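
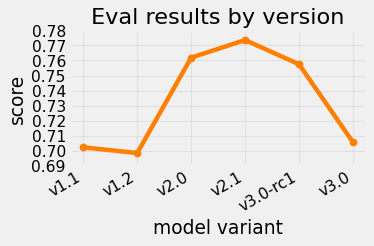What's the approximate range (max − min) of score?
≈ 0.07

Max v2.1 ≈ 0.77, min v1.2 ≈ 0.70; range ≈ 0.07.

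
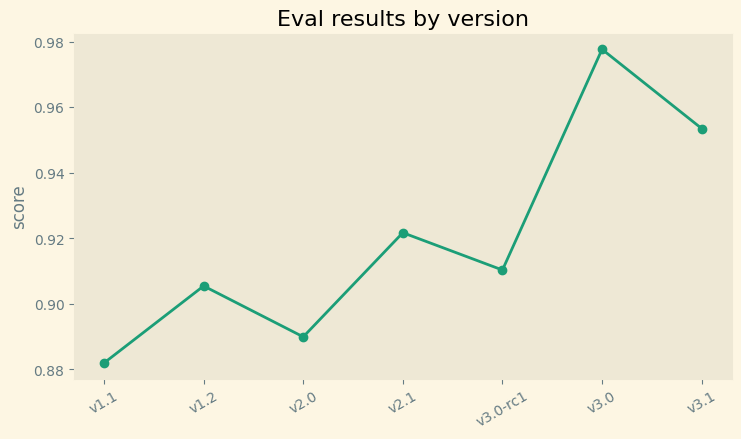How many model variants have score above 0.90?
Above 0.90: v1.2, v2.1, v3.0-rc1, v3.0, v3.1.

5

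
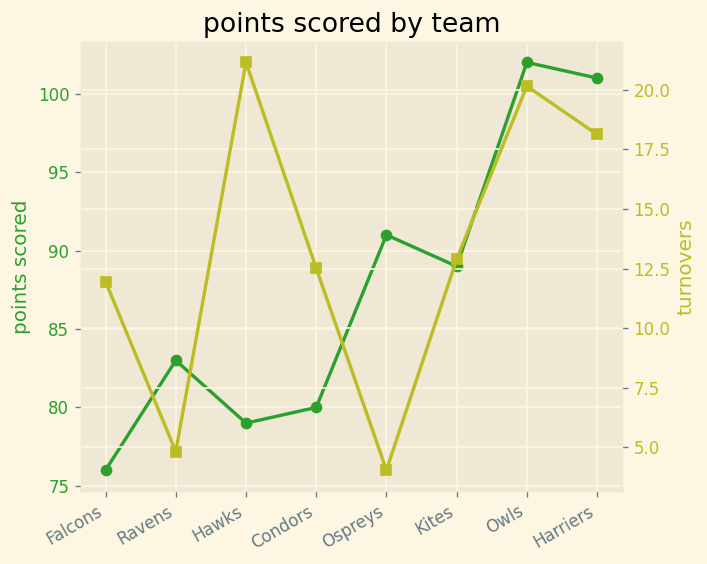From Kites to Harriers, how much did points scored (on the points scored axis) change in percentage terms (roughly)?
≈ +11.1%

Kites ≈ 90, Harriers ≈ 100; (100 − 90) / 90 ≈ +11.1%.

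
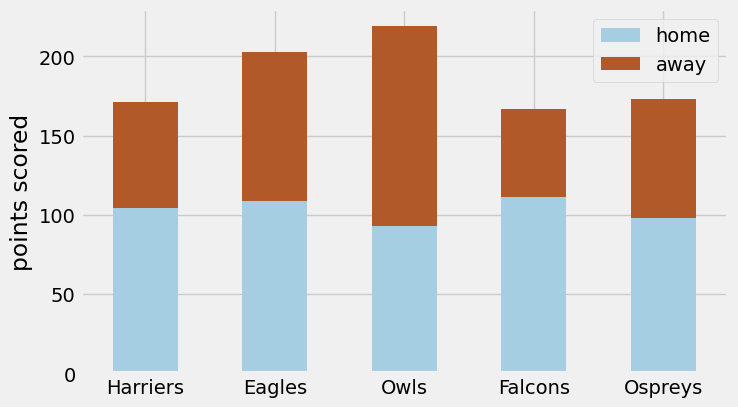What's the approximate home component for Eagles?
≈ 100

home top ≈ 100, bottom ≈ 0; segment ≈ 100.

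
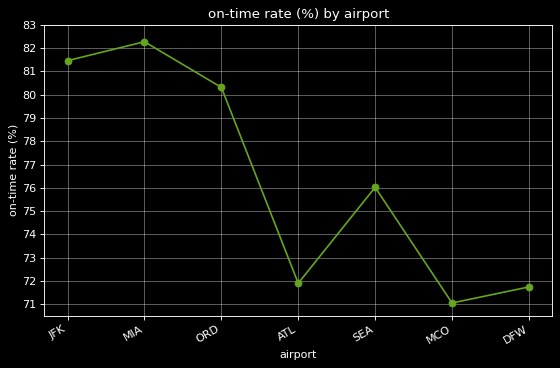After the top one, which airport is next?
JFK

Top 3: MIA ≈ 82, JFK ≈ 81, ORD ≈ 80.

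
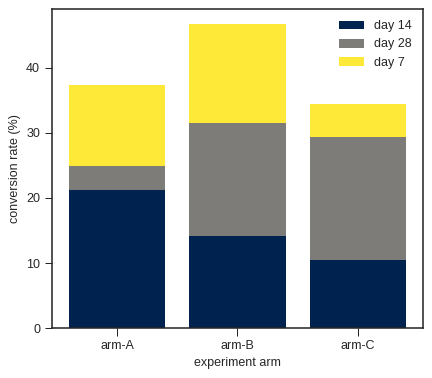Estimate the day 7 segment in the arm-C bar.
≈ 5

day 7 top ≈ 35, bottom ≈ 30; segment ≈ 5.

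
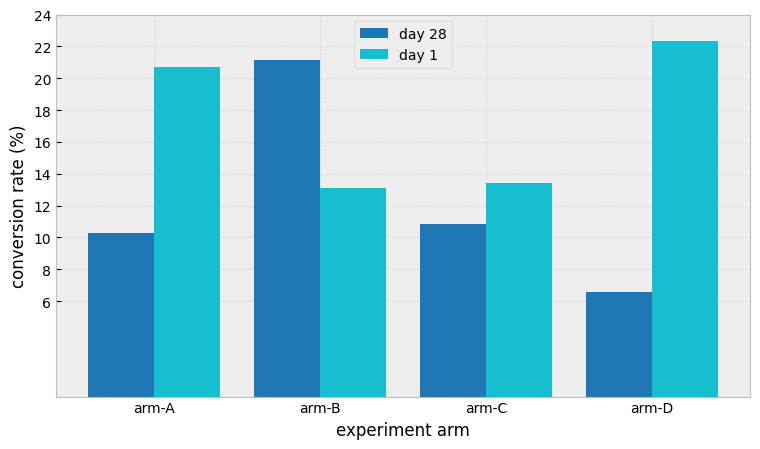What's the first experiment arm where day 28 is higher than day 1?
arm-A: day 28 ≈ 10 vs day 1 ≈ 20 (not yet); arm-B: day 28 ≈ 22 vs day 1 ≈ 14 (first crossover).

arm-B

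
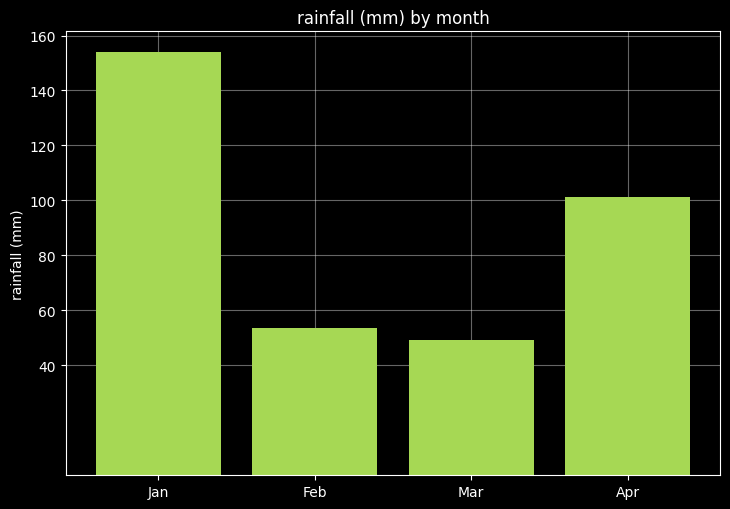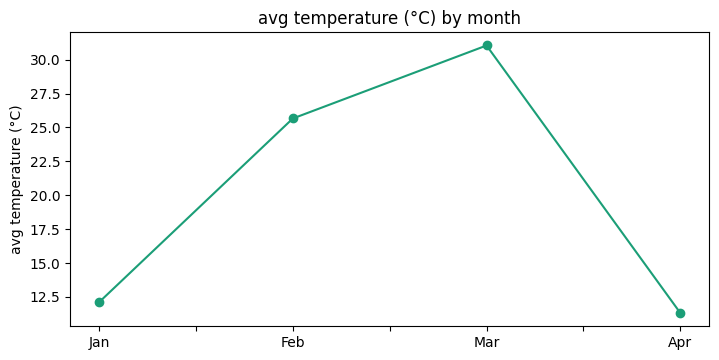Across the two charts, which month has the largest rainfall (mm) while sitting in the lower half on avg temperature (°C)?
Chart 2 median avg temperature (°C) ≈ 20; below-median months: Jan, Apr. Among those, Jan has the highest rainfall (mm) (≈ 160).

Jan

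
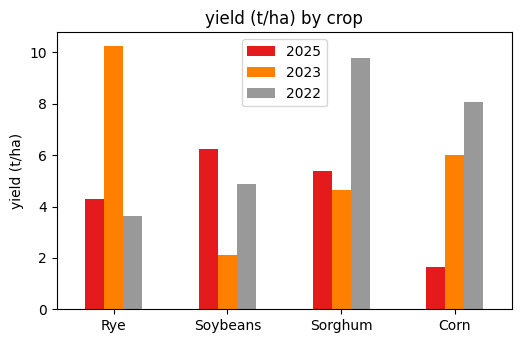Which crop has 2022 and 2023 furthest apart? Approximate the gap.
Rye: 2022 ≈ 4, 2023 ≈ 10 → gap ≈ 6. Next-largest (Sorghum) is only ≈ 5.

Rye, ≈ 6 t/ha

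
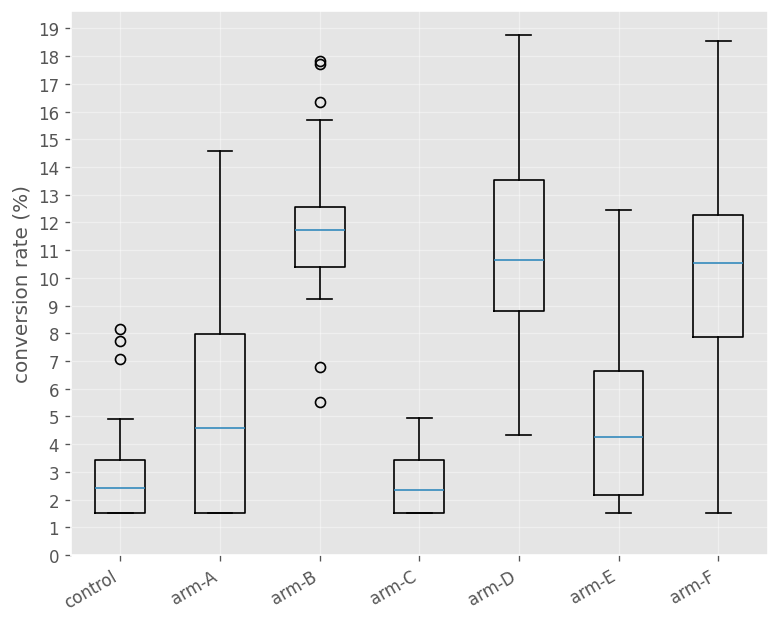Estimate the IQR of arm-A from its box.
≈ 6

Q3 ≈ 8, Q1 ≈ 2; IQR ≈ 6.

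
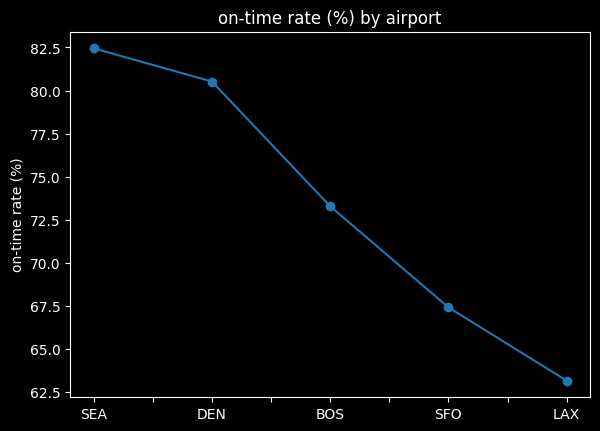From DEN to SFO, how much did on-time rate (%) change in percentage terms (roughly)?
DEN ≈ 80, SFO ≈ 68; (68 − 80) / 80 ≈ -15%.

≈ -15%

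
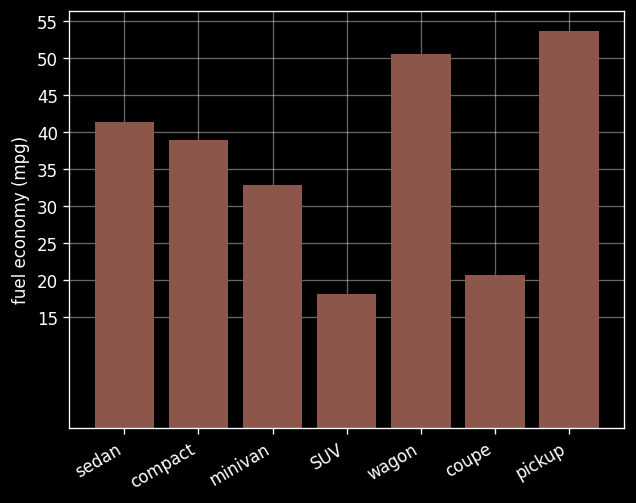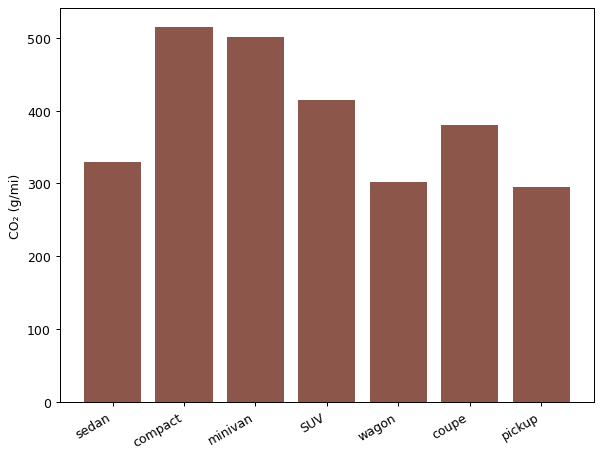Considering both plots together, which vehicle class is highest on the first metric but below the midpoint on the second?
Chart 2 median CO₂ (g/mi) ≈ 400; below-median vehicle classes: sedan, wagon, pickup. Among those, pickup has the highest fuel economy (mpg) (≈ 55).

pickup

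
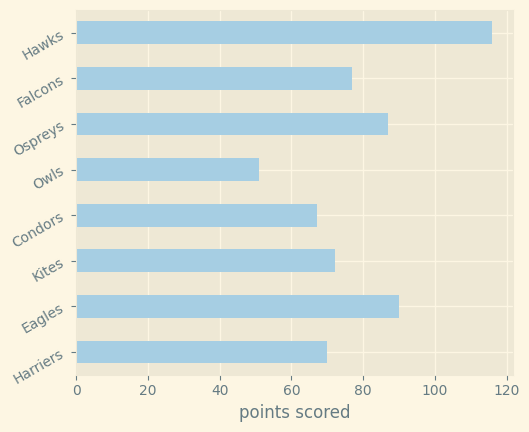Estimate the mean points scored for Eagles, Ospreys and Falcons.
(90 + 90 + 80) / 3 ≈ 87.

≈ 87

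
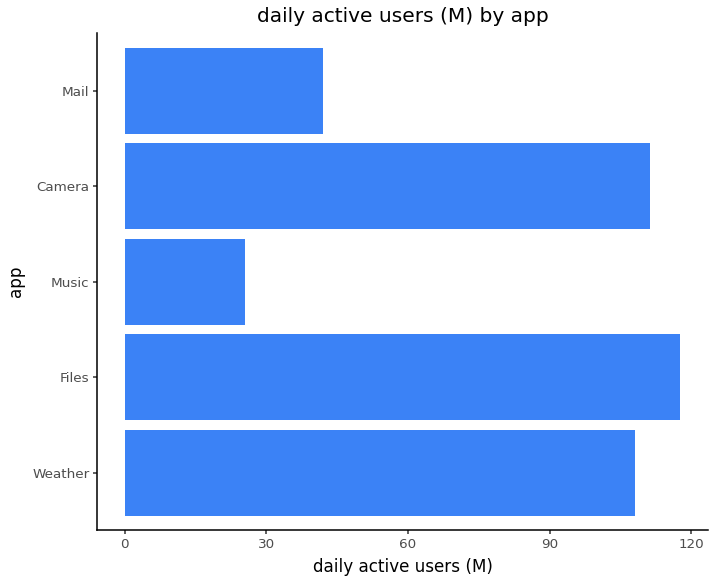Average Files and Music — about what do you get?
(120 + 30) / 2 ≈ 75.

≈ 75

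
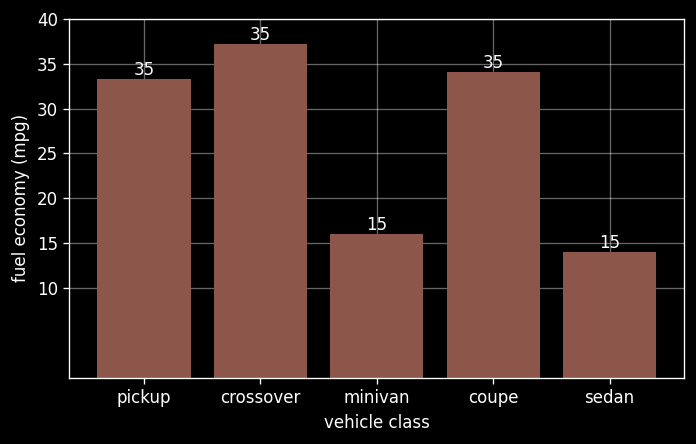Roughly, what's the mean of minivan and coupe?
≈ 25

(15 + 35) / 2 ≈ 25.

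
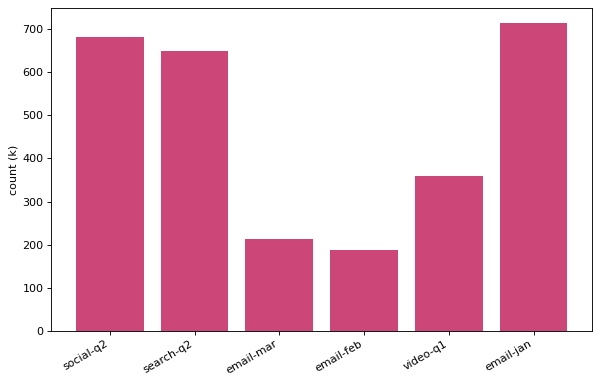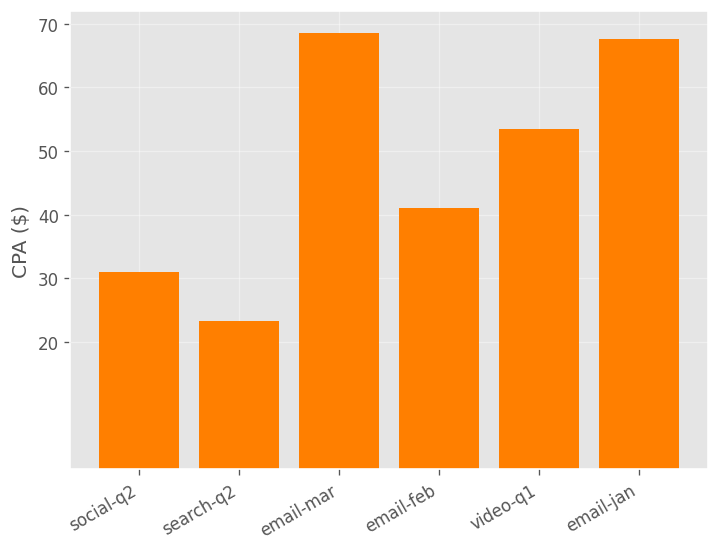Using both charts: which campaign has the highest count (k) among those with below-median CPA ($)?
social-q2

Chart 2 median CPA ($) ≈ 50; below-median campaigns: social-q2, search-q2, email-feb. Among those, social-q2 has the highest count (k) (≈ 700).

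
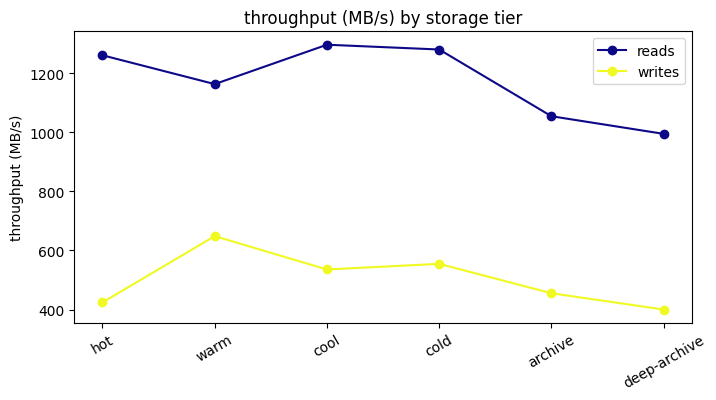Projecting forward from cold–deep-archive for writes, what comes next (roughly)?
≈ 300

Last three: 600, 500, 400 → slope ≈ -100/step → next ≈ 300.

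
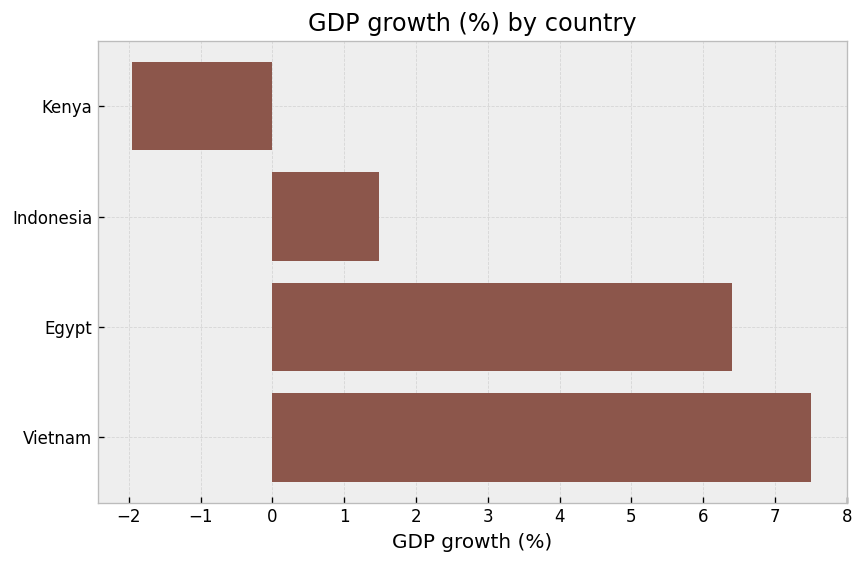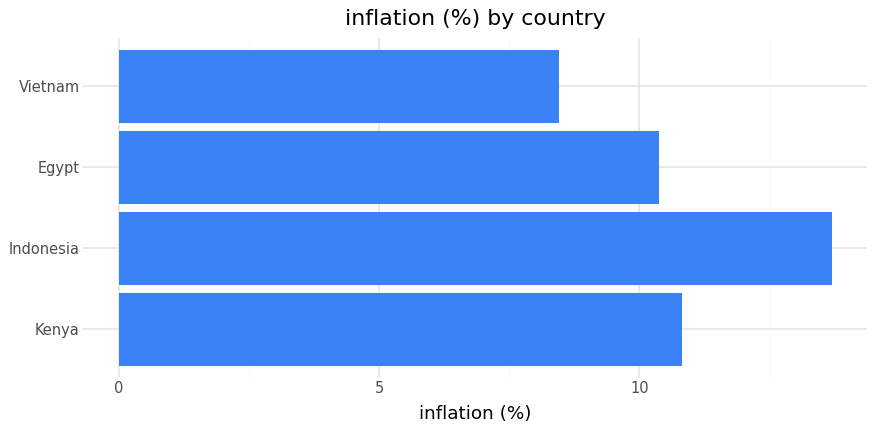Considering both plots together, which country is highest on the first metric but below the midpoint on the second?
Vietnam

Chart 2 median inflation (%) ≈ 10; below-median countries: Egypt, Vietnam. Among those, Vietnam has the highest GDP growth (%) (≈ 8).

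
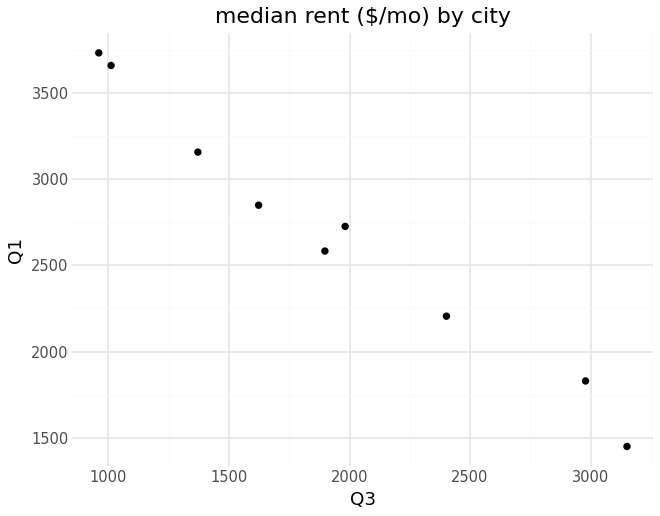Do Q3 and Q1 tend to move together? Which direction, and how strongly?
negative, strong

Points are negatively correlated; strong (|r| ≈ 1.0).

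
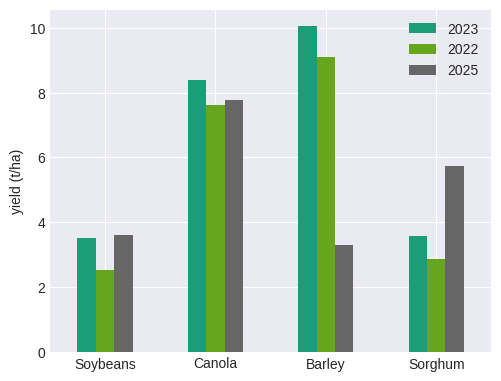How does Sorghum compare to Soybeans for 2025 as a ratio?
Sorghum ≈ 6, Soybeans ≈ 4; 6/4 ≈ 1.5.

≈ 1.5×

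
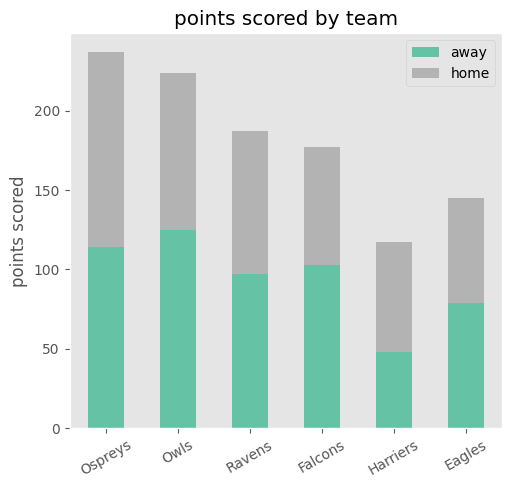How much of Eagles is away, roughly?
≈ 80

away top ≈ 80, bottom ≈ 0; segment ≈ 80.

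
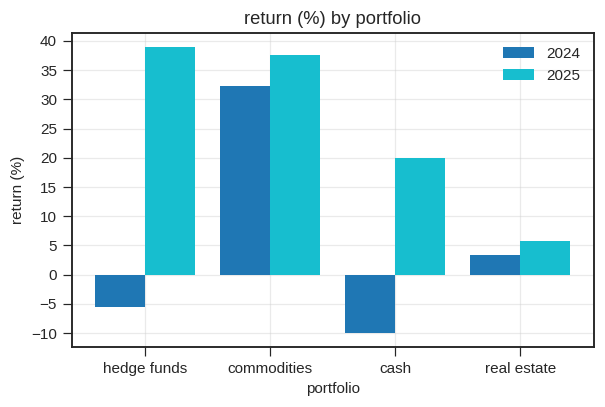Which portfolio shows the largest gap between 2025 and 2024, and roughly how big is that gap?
hedge funds: 2025 ≈ 40, 2024 ≈ -5 → gap ≈ 45. Next-largest (cash) is only ≈ 30.

hedge funds, ≈ 45 %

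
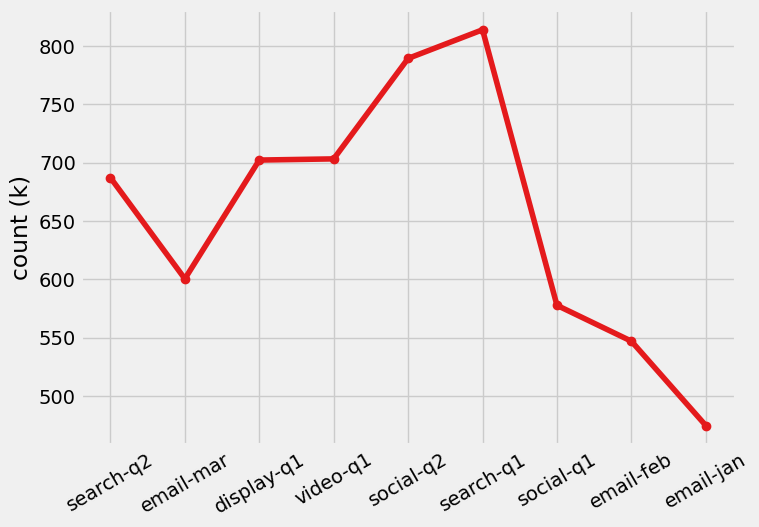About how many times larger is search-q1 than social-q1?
≈ 1.33×

search-q1 ≈ 800, social-q1 ≈ 600; 800/600 ≈ 1.33.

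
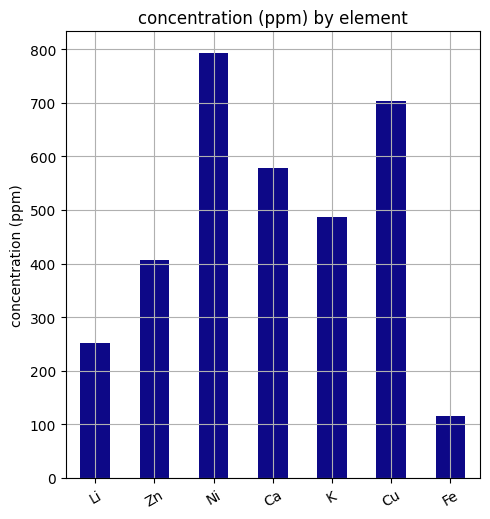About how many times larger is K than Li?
≈ 1.67×

K ≈ 500, Li ≈ 300; 500/300 ≈ 1.67.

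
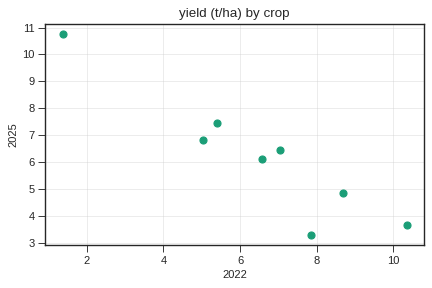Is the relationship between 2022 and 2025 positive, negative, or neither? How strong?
Points are negatively correlated; strong (|r| ≈ 0.9).

negative, strong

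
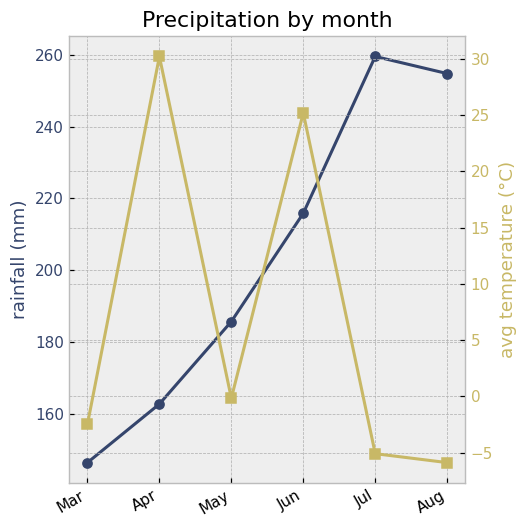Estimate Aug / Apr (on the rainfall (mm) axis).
≈ 1.56×

Aug ≈ 250, Apr ≈ 160; 250/160 ≈ 1.56.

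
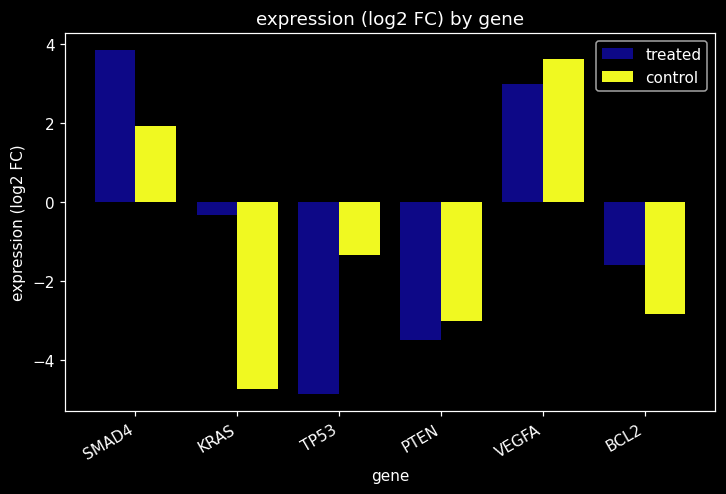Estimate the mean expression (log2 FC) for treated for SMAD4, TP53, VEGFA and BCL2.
(4 + -5 + 3 + -2) / 4 ≈ 0.

≈ 0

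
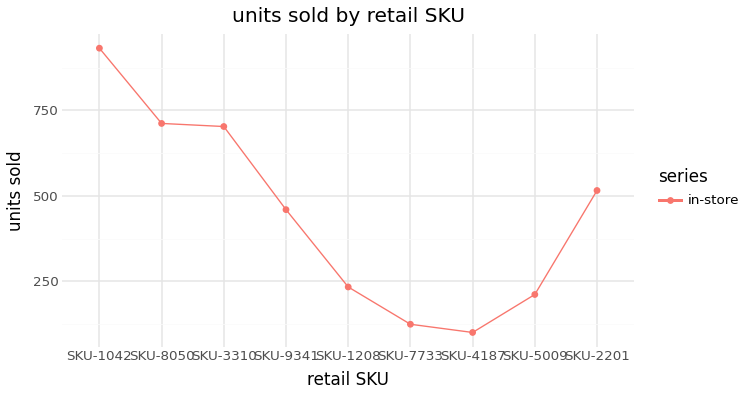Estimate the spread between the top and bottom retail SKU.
Max SKU-1042 ≈ 900, min SKU-4187 ≈ 100; range ≈ 800.

≈ 800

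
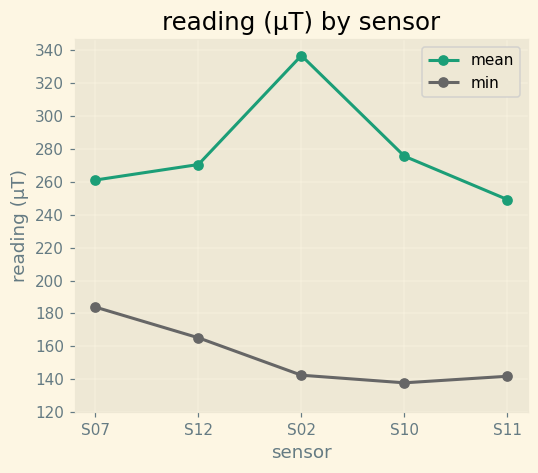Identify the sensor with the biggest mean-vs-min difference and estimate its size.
S02, ≈ 200 µT

S02: mean ≈ 340, min ≈ 140 → gap ≈ 200. Next-largest (S10) is only ≈ 140.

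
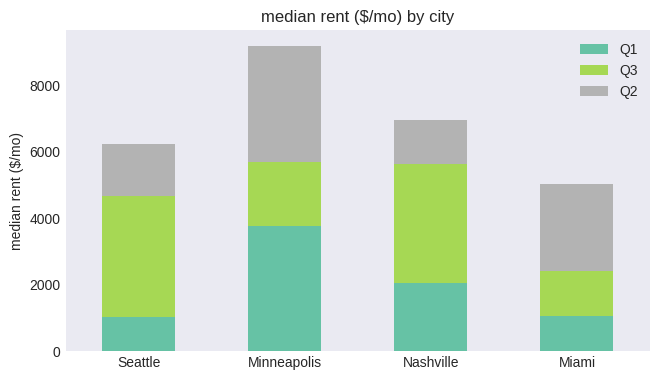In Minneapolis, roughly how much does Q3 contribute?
Q3 top ≈ 6000, bottom ≈ 4000; segment ≈ 2000.

≈ 2000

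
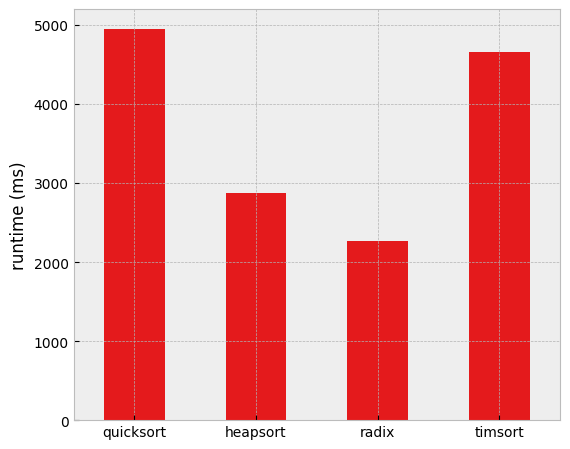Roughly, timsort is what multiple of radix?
timsort ≈ 4500, radix ≈ 2500; 4500/2500 ≈ 1.8.

≈ 1.8×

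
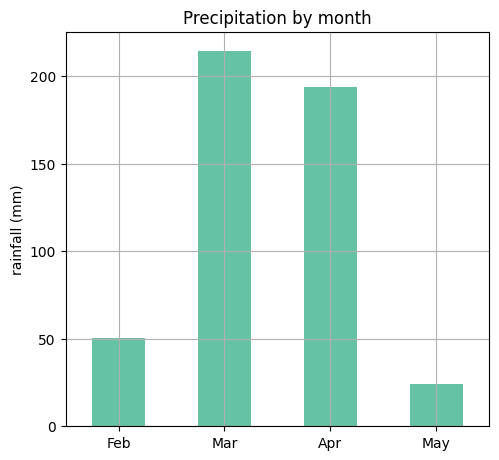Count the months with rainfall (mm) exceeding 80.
2

Above 80: Mar, Apr.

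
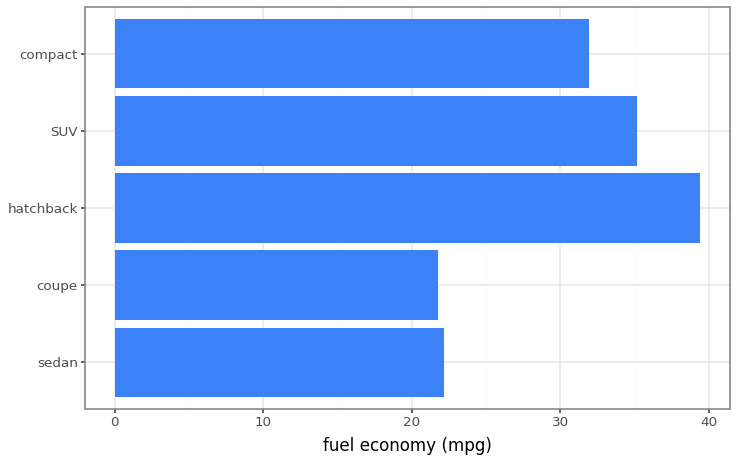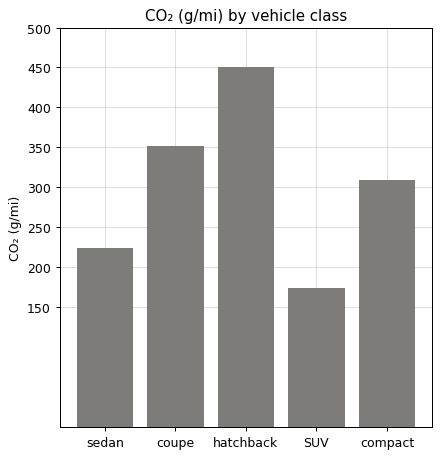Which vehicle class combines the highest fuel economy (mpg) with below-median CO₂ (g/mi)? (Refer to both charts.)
SUV

Chart 2 median CO₂ (g/mi) ≈ 300; below-median vehicle classes: sedan, SUV. Among those, SUV has the highest fuel economy (mpg) (≈ 35).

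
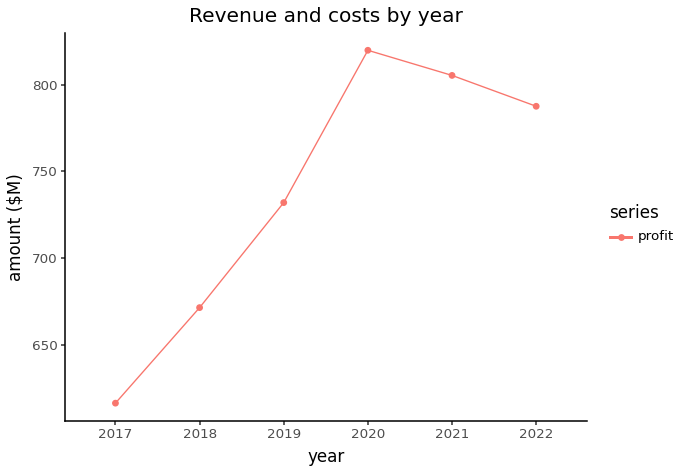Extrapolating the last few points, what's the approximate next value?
Last three: 820, 800, 780 → slope ≈ -20/step → next ≈ 760.

≈ 760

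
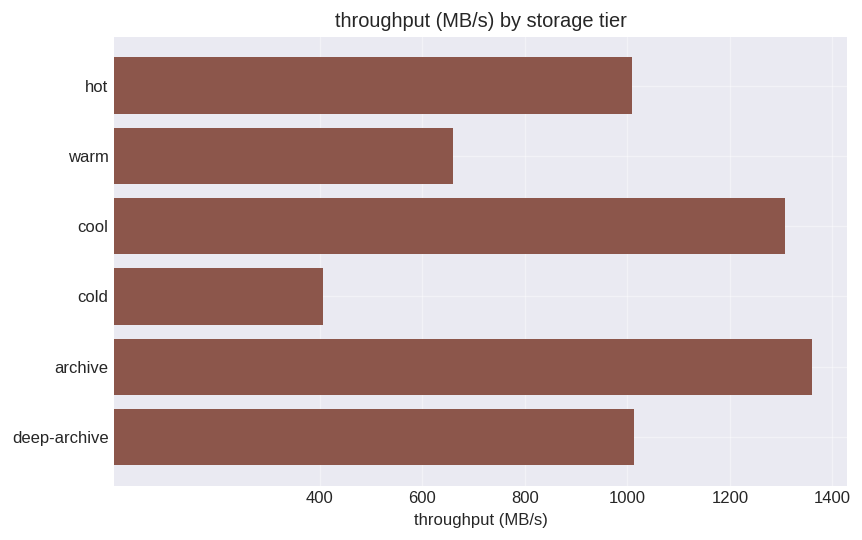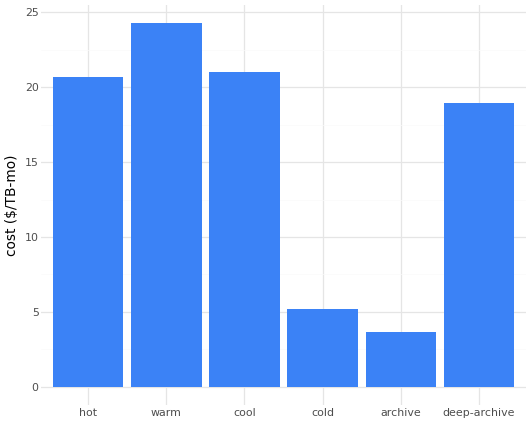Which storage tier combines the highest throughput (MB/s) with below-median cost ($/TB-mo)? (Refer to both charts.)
Chart 2 median cost ($/TB-mo) ≈ 20; below-median storage tiers: cold, archive, deep-archive. Among those, archive has the highest throughput (MB/s) (≈ 1400).

archive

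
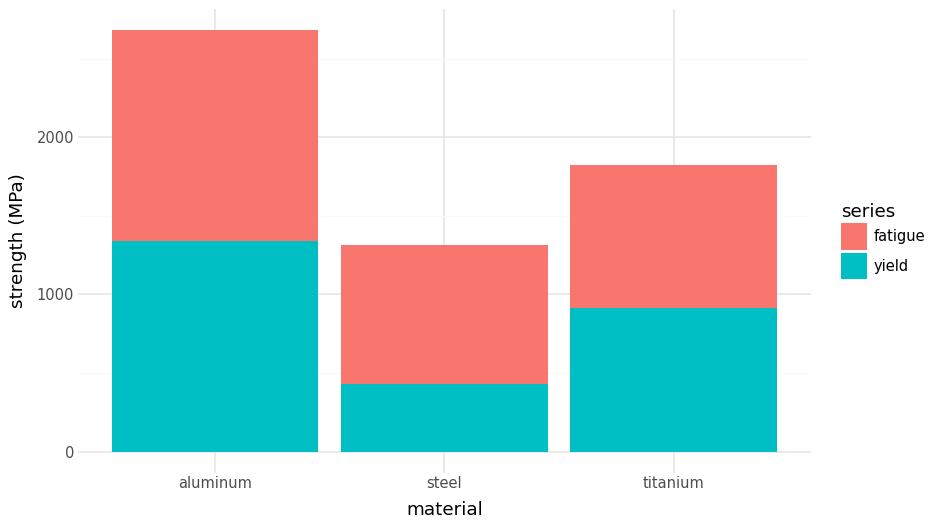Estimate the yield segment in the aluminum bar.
≈ 1500

yield top ≈ 1500, bottom ≈ 0; segment ≈ 1500.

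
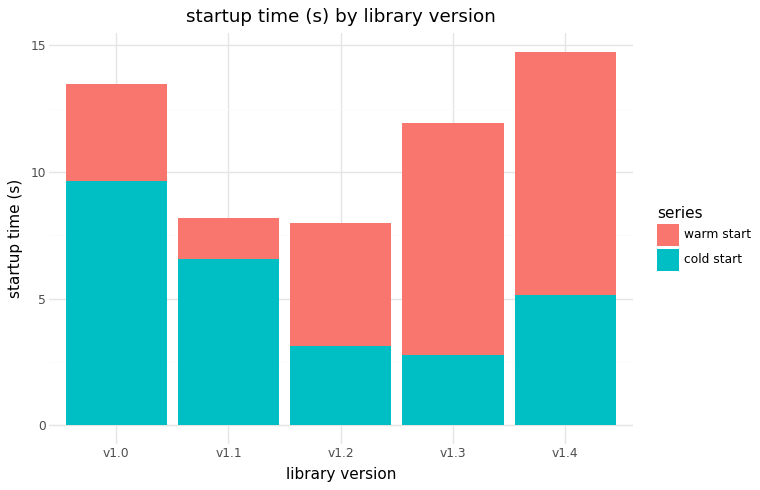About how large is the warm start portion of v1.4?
warm start top ≈ 14, bottom ≈ 6; segment ≈ 8.

≈ 8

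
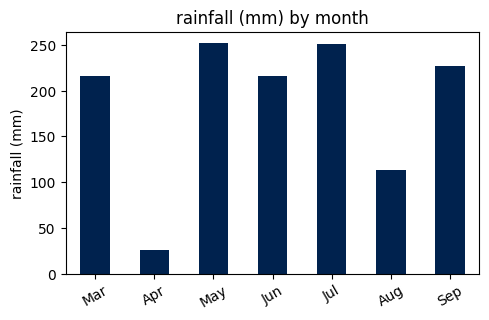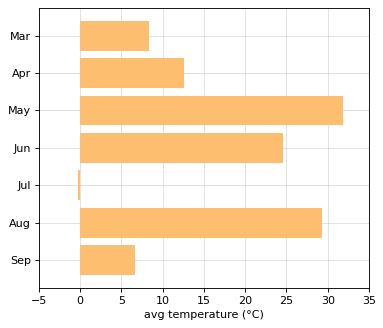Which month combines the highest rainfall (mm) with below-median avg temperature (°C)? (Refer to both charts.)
Chart 2 median avg temperature (°C) ≈ 15; below-median months: Mar, Jul, Sep. Among those, Jul has the highest rainfall (mm) (≈ 250).

Jul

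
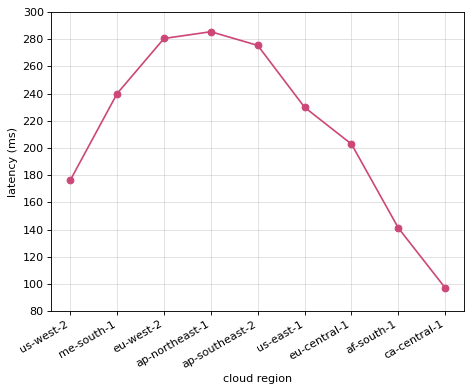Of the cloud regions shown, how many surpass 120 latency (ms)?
8

Above 120: us-west-2, me-south-1, eu-west-2, ap-northeast-1, ap-southeast-2, us-east-1, eu-central-1, af-south-1.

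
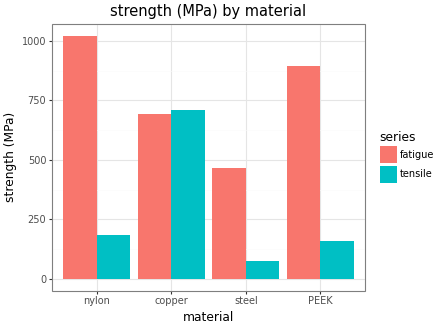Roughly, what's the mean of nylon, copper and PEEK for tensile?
≈ 367

(200 + 700 + 200) / 3 ≈ 367.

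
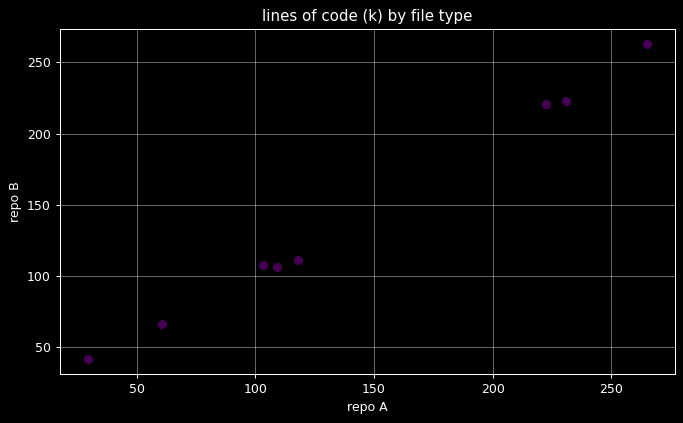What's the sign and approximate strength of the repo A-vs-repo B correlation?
positive, strong

Points are positively correlated; strong (|r| ≈ 1.0).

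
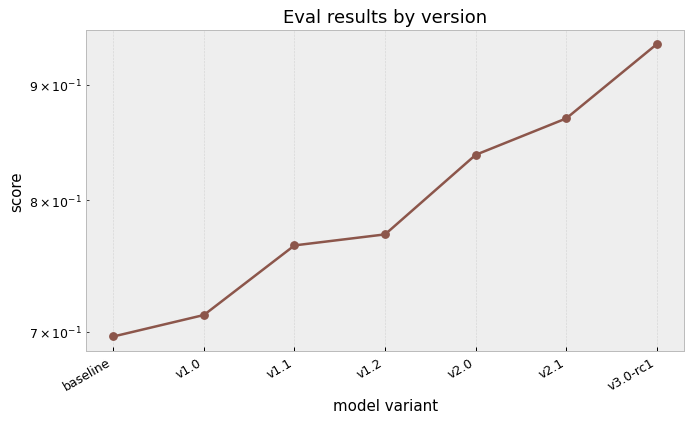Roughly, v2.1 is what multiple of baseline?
≈ 1.21×

v2.1 ≈ 0.85, baseline ≈ 0.70; 0.85/0.70 ≈ 1.21.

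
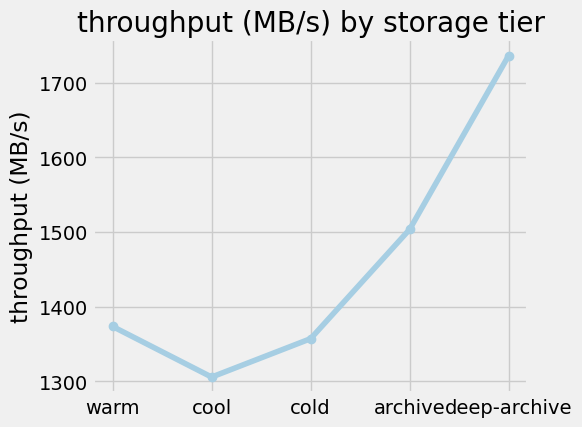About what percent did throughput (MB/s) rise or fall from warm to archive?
warm ≈ 1350, archive ≈ 1500; (1500 − 1350) / 1350 ≈ +11.1%.

≈ +11.1%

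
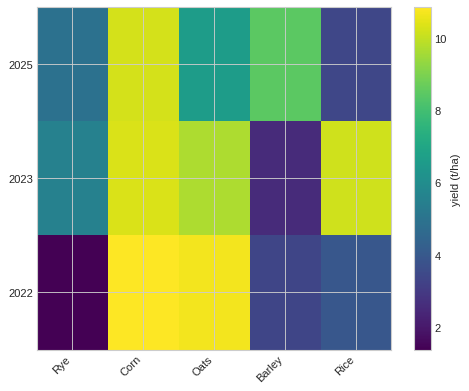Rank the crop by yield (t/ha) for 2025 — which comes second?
Barley

Top 3 for 2025: Corn ≈ 10, Barley ≈ 8, Oats ≈ 7.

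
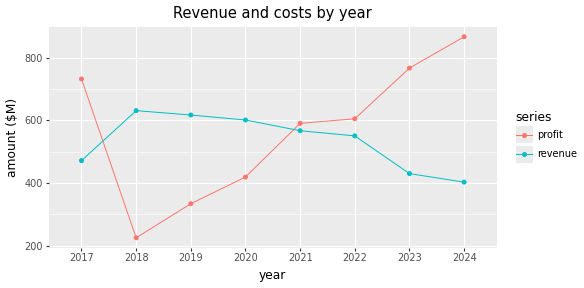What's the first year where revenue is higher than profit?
2018

2017: revenue ≈ 500 vs profit ≈ 700 (not yet); 2018: revenue ≈ 600 vs profit ≈ 200 (first crossover).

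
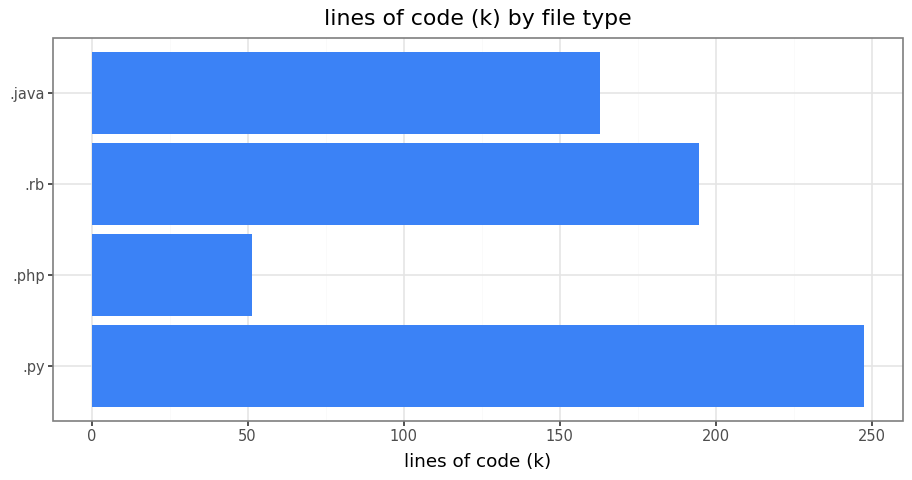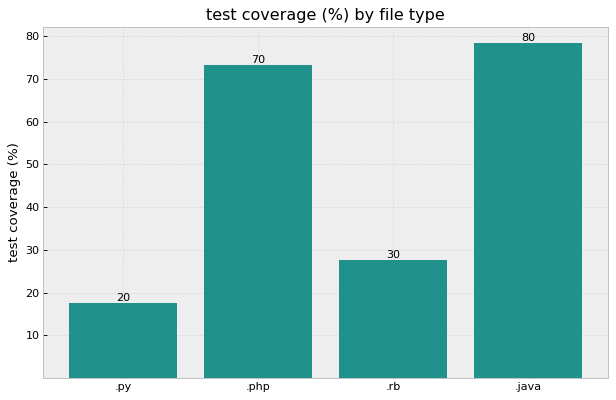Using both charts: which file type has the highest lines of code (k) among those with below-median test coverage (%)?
Chart 2 median test coverage (%) ≈ 50; below-median file types: .py, .rb. Among those, .py has the highest lines of code (k) (≈ 250).

.py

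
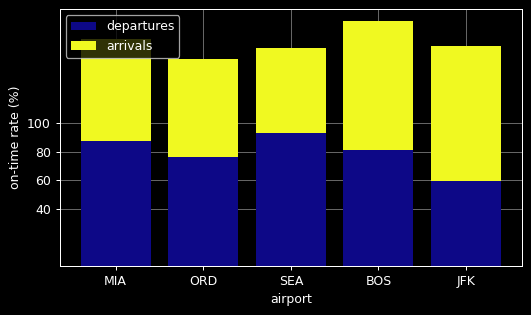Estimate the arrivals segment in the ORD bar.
≈ 60

arrivals top ≈ 140, bottom ≈ 80; segment ≈ 60.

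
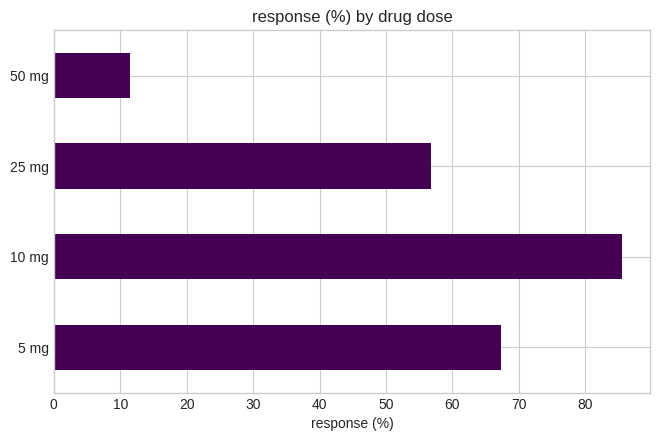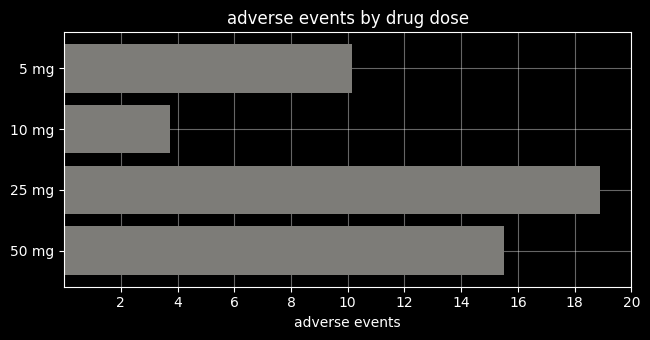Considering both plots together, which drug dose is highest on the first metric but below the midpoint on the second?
Chart 2 median adverse events ≈ 12; below-median drug doses: 5 mg, 10 mg. Among those, 10 mg has the highest response (%) (≈ 90).

10 mg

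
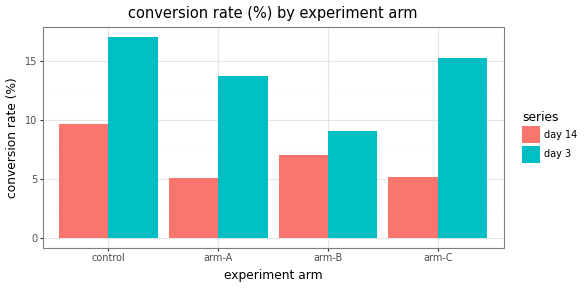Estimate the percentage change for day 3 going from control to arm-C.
control ≈ 18, arm-C ≈ 16; (16 − 18) / 18 ≈ -11.1%.

≈ -11.1%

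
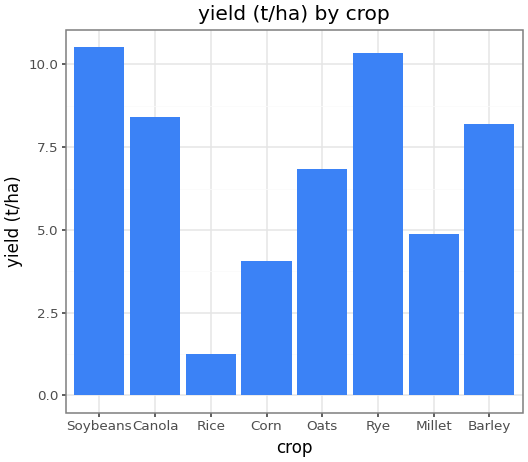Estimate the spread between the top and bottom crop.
≈ 10

Max Soybeans ≈ 11, min Rice ≈ 1; range ≈ 10.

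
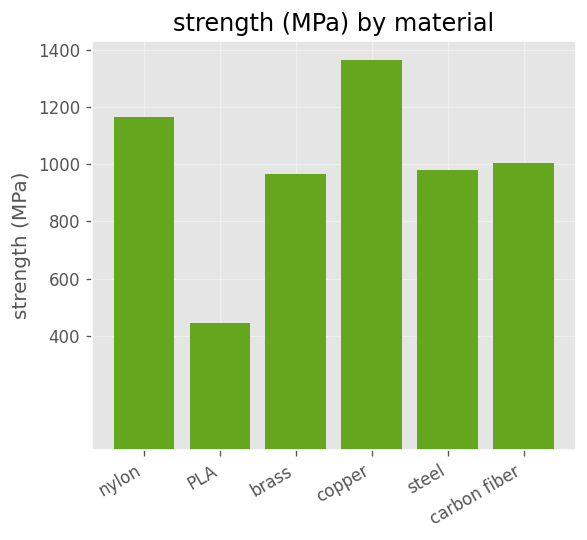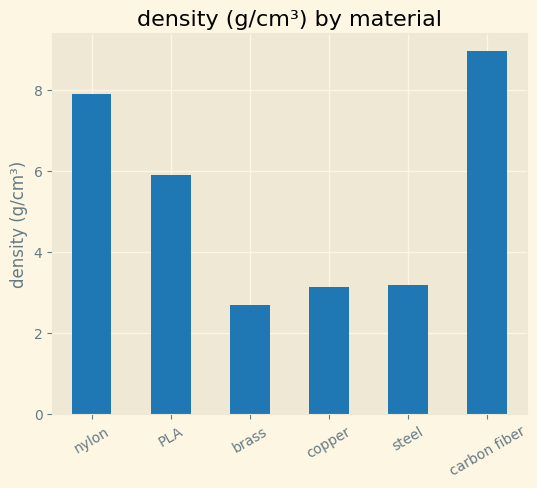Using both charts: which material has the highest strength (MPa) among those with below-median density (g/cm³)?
copper

Chart 2 median density (g/cm³) ≈ 5; below-median materials: brass, copper, steel. Among those, copper has the highest strength (MPa) (≈ 1400).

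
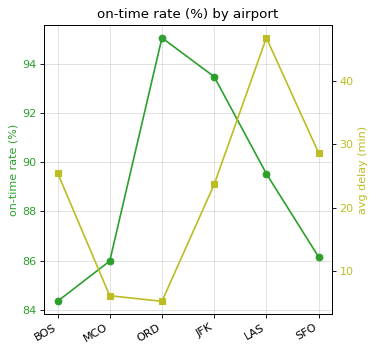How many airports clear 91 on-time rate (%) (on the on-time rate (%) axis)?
2

Above 91: ORD, JFK.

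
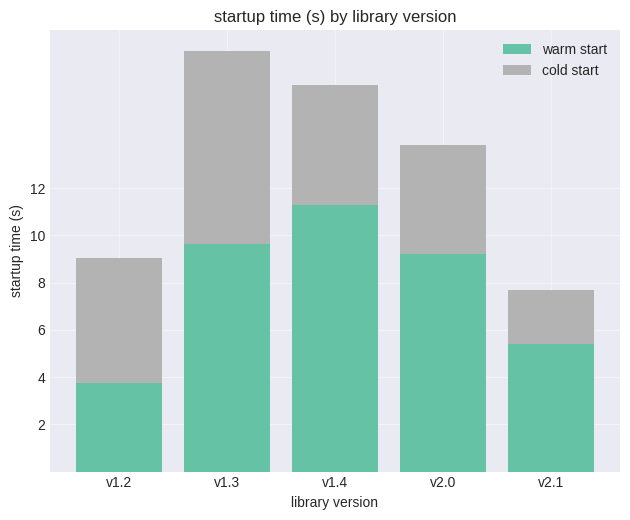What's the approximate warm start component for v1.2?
≈ 4

warm start top ≈ 4, bottom ≈ 0; segment ≈ 4.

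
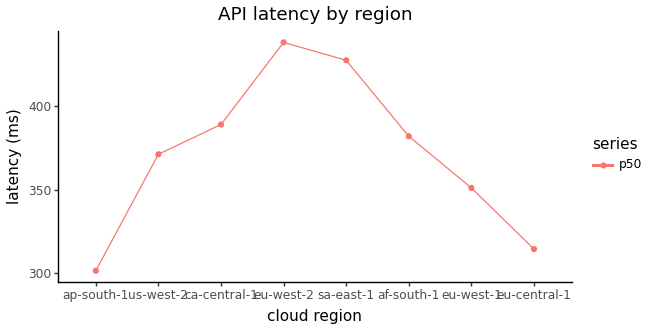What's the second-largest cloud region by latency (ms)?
Top 3: eu-west-2 ≈ 440, sa-east-1 ≈ 420, ca-central-1 ≈ 380.

sa-east-1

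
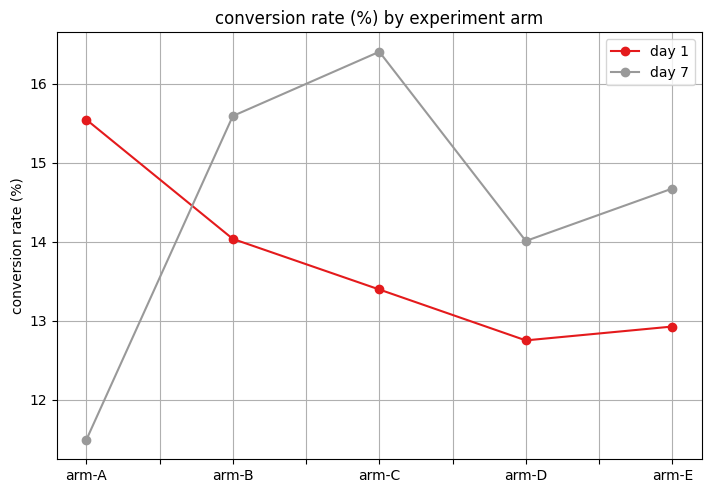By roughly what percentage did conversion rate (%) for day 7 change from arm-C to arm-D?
≈ -15.2%

arm-C ≈ 16.5, arm-D ≈ 14.0; (14.0 − 16.5) / 16.5 ≈ -15.2%.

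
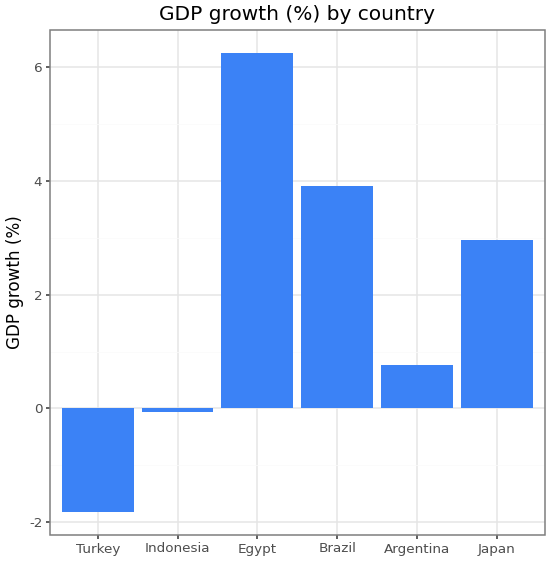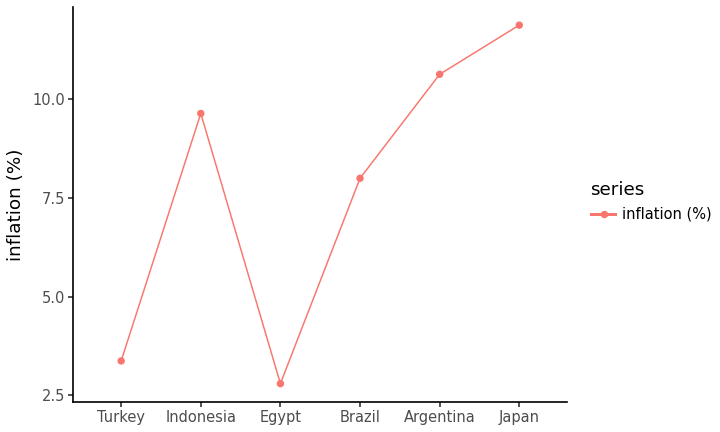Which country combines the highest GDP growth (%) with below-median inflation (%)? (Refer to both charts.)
Egypt

Chart 2 median inflation (%) ≈ 8; below-median countries: Turkey, Egypt, Brazil. Among those, Egypt has the highest GDP growth (%) (≈ 6).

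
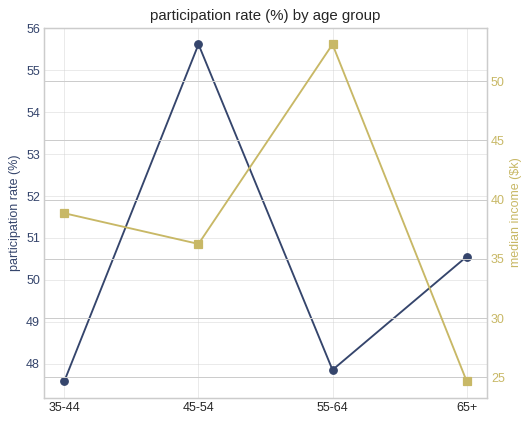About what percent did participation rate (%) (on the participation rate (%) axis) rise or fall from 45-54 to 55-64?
≈ -14.3%

45-54 ≈ 56, 55-64 ≈ 48; (48 − 56) / 56 ≈ -14.3%.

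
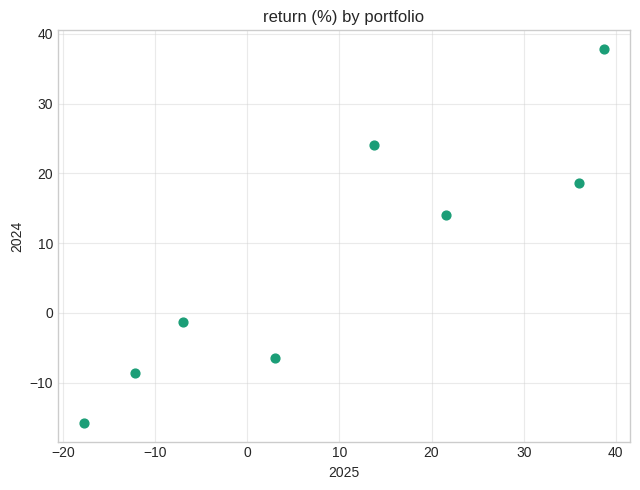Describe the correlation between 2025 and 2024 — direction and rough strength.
positive, strong

Points are positively correlated; strong (|r| ≈ 0.9).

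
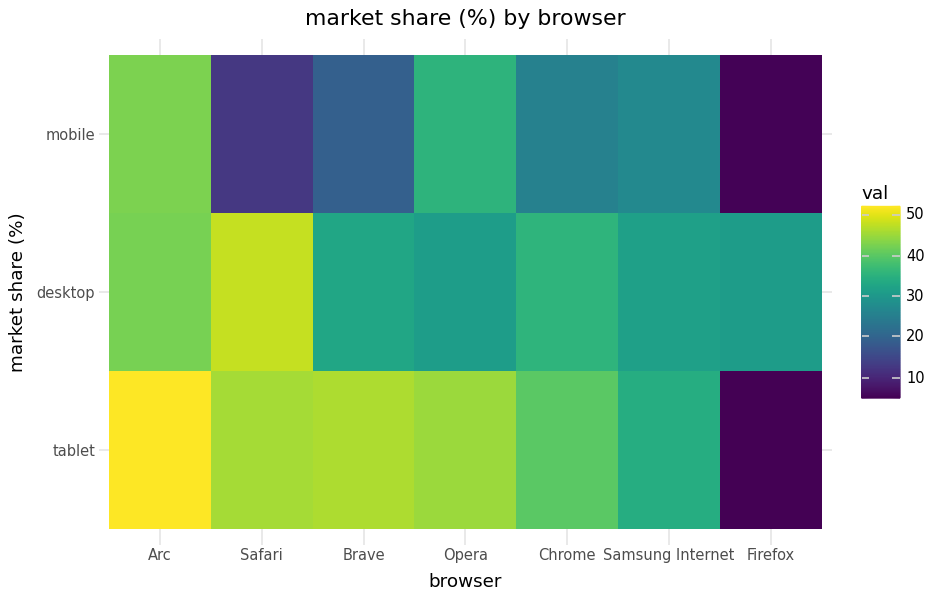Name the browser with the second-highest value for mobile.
Opera

Top 3 for mobile: Arc ≈ 45, Opera ≈ 35, Samsung Internet ≈ 25.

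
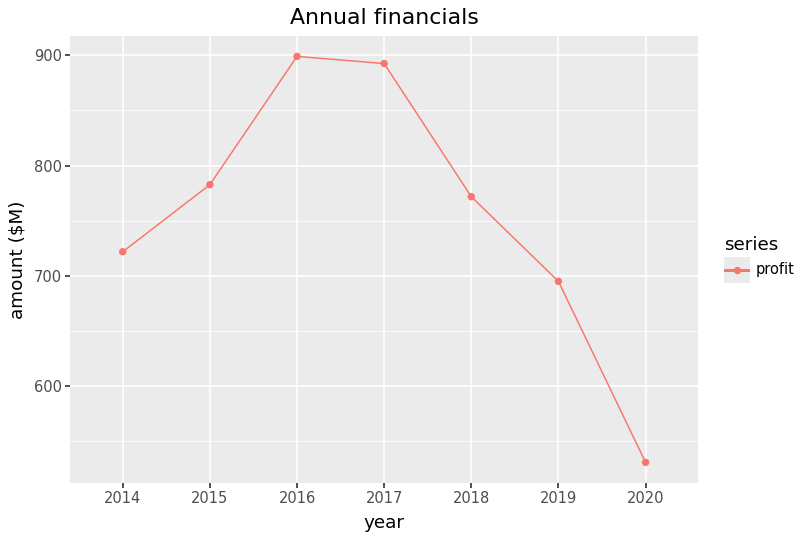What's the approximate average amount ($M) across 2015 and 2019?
(800 + 700) / 2 ≈ 750.

≈ 750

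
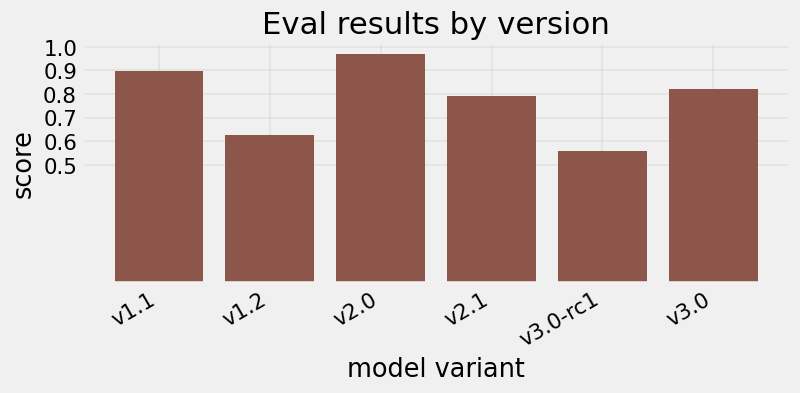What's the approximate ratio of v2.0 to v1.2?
v2.0 ≈ 1.0, v1.2 ≈ 0.6; 1.0/0.6 ≈ 1.67.

≈ 1.67×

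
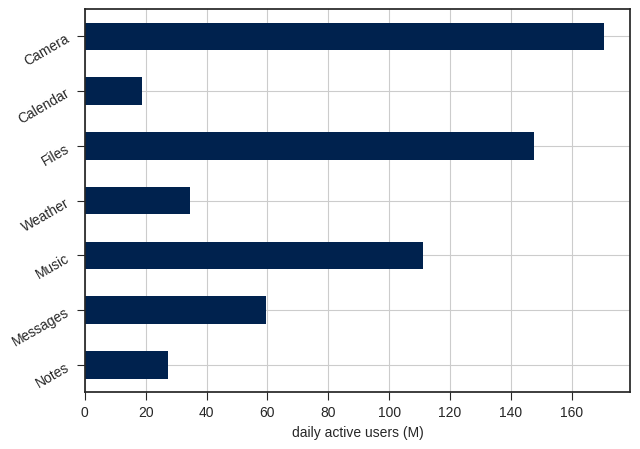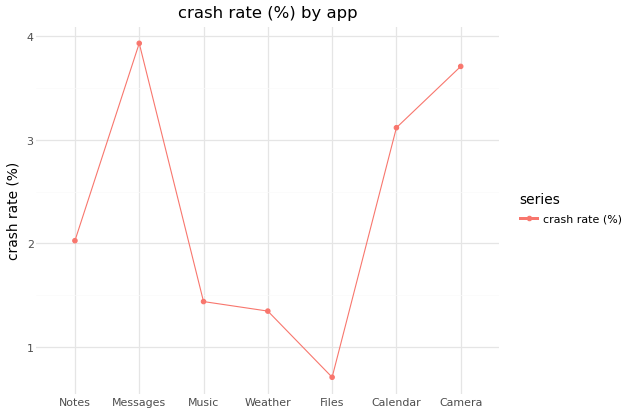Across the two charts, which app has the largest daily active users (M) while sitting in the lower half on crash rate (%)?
Chart 2 median crash rate (%) ≈ 2; below-median apps: Music, Weather, Files. Among those, Files has the highest daily active users (M) (≈ 140).

Files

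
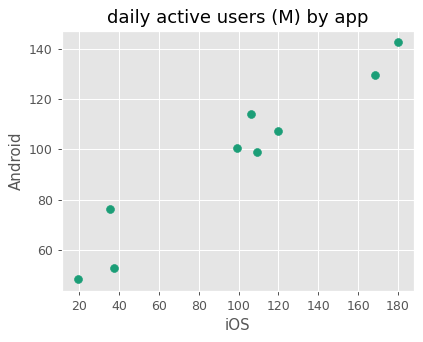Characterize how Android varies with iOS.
Points are positively correlated; strong (|r| ≈ 1.0).

positive, strong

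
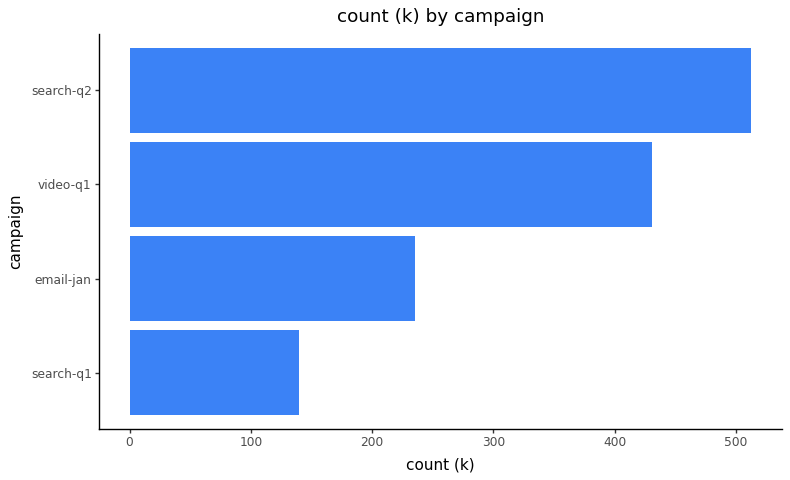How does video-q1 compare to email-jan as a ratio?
video-q1 ≈ 450, email-jan ≈ 250; 450/250 ≈ 1.8.

≈ 1.8×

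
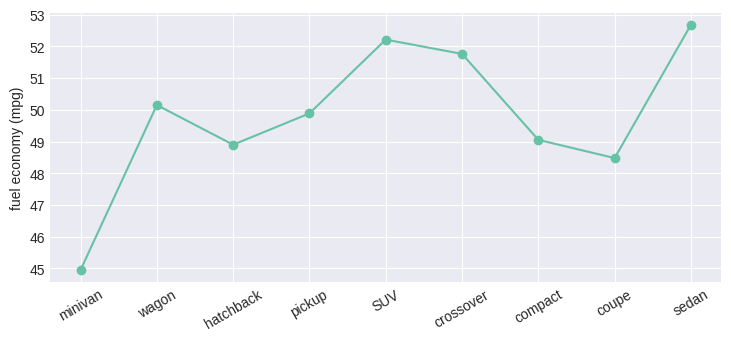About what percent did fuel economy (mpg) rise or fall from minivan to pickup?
≈ +11.1%

minivan ≈ 45, pickup ≈ 50; (50 − 45) / 45 ≈ +11.1%.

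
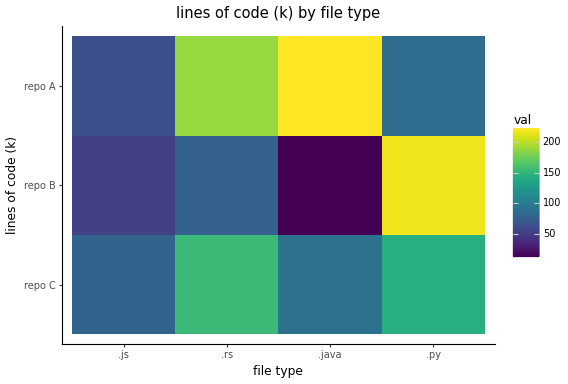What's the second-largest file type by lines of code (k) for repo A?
Top 3 for repo A: .java ≈ 220, .rs ≈ 180, .py ≈ 80.

.rs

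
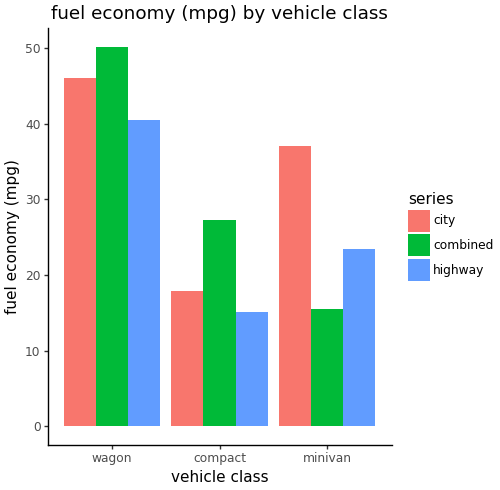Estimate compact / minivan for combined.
≈ 1.67×

compact ≈ 25, minivan ≈ 15; 25/15 ≈ 1.67.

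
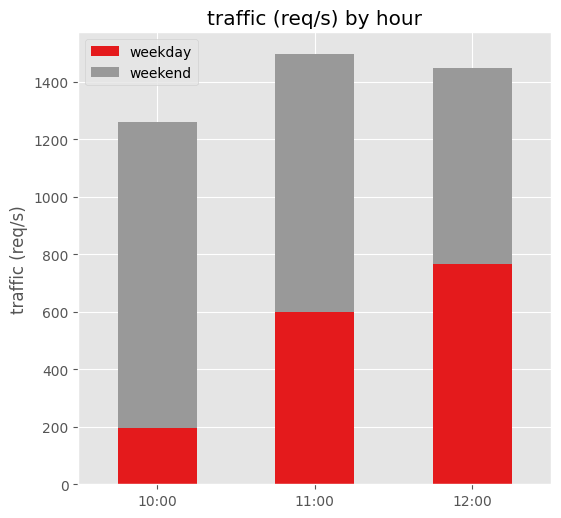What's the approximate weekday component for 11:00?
≈ 600

weekday top ≈ 600, bottom ≈ 0; segment ≈ 600.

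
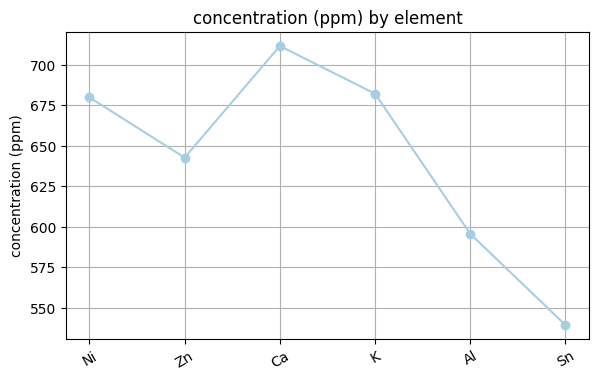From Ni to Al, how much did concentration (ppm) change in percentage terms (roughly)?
≈ -11.8%

Ni ≈ 680, Al ≈ 600; (600 − 680) / 680 ≈ -11.8%.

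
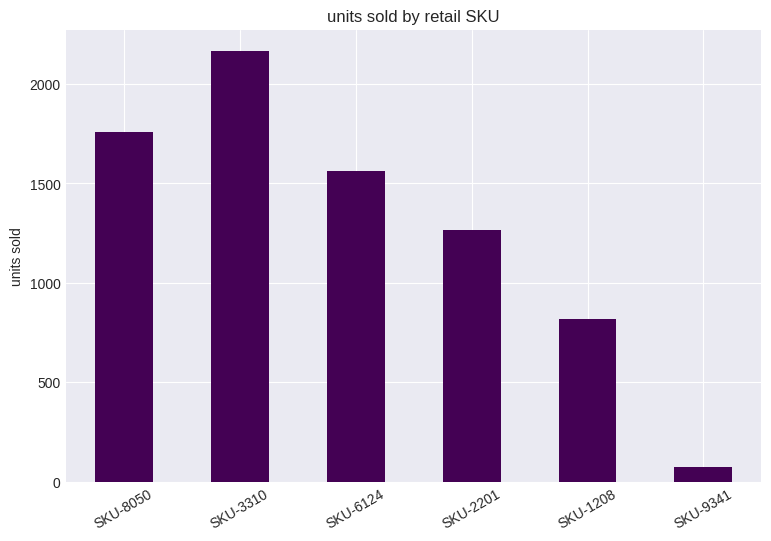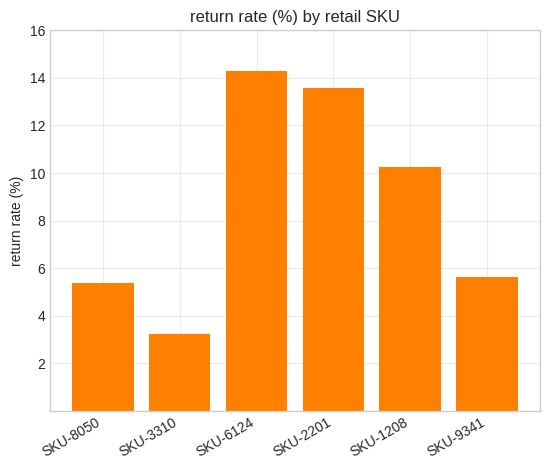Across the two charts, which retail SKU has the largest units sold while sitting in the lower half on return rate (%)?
Chart 2 median return rate (%) ≈ 8; below-median retail SKUs: SKU-8050, SKU-3310, SKU-9341. Among those, SKU-3310 has the highest units sold (≈ 2200).

SKU-3310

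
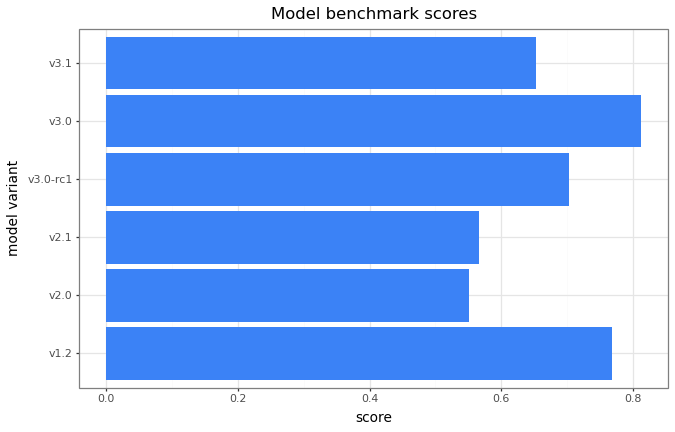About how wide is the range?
Max v3.0 ≈ 0.8, min v2.0 ≈ 0.6; range ≈ 0.2.

≈ 0.2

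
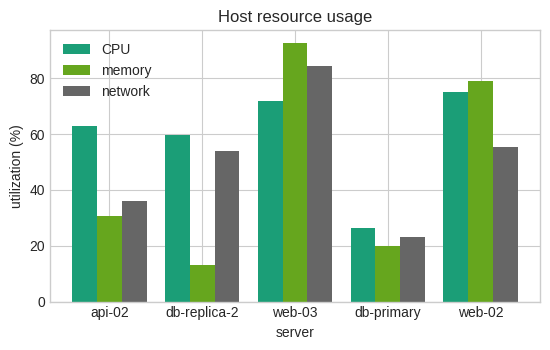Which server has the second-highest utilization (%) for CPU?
web-03

Top 3 for CPU: web-02 ≈ 80, web-03 ≈ 70, api-02 ≈ 60.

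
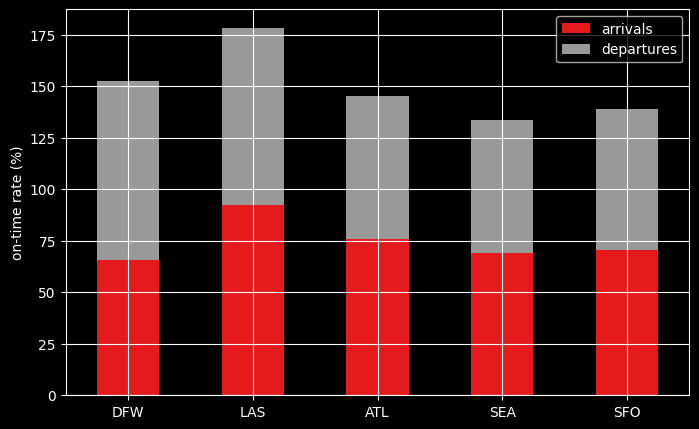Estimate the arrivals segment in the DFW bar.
≈ 60

arrivals top ≈ 60, bottom ≈ 0; segment ≈ 60.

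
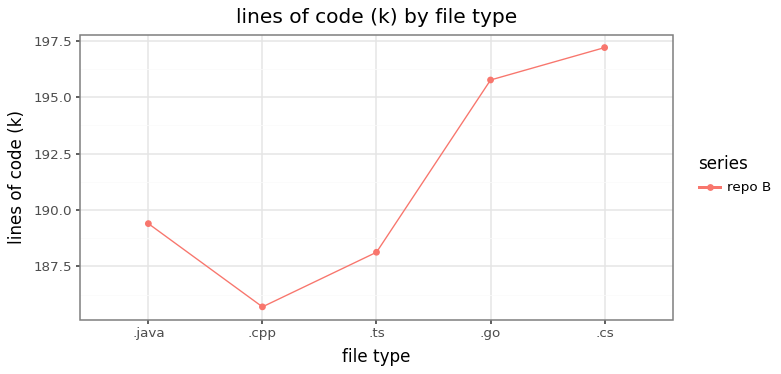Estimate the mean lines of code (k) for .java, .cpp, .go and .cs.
(189 + 186 + 196 + 197) / 4 ≈ 192.

≈ 192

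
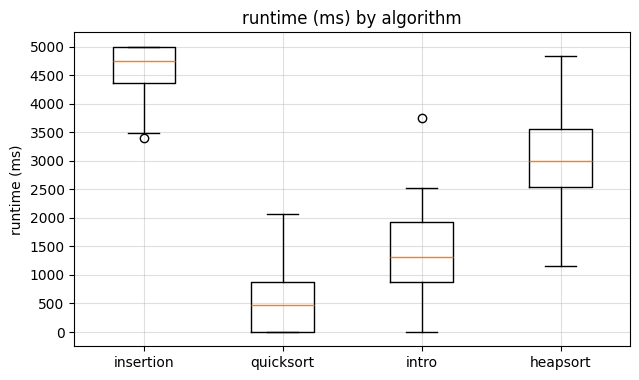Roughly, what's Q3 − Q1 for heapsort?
≈ 1000

Q3 ≈ 3500, Q1 ≈ 2500; IQR ≈ 1000.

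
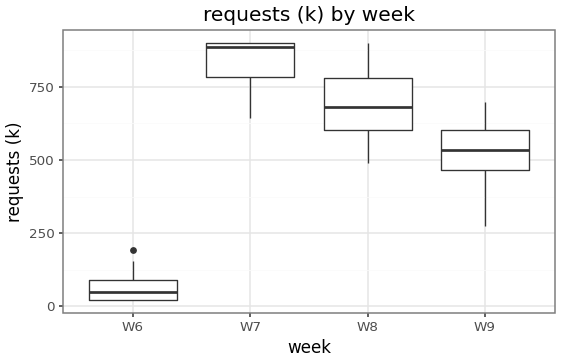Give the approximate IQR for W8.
Q3 ≈ 800, Q1 ≈ 600; IQR ≈ 200.

≈ 200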